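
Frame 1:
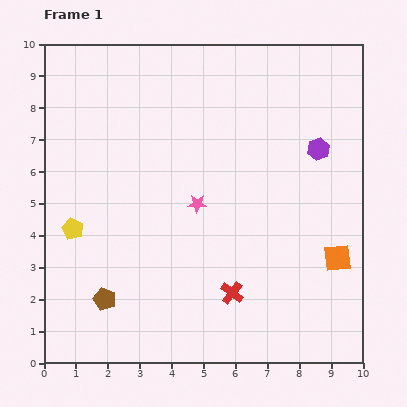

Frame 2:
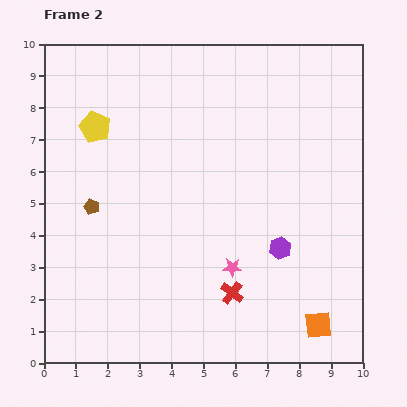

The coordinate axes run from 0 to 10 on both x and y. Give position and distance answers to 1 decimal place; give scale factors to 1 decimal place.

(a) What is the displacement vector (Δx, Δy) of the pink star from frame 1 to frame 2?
(1.1, -2.0)

The pink star was at (4.8, 5.0) in frame 1 and (5.9, 3.0) in frame 2.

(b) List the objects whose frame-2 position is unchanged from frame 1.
the red cross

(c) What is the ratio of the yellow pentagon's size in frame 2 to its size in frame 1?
1.4×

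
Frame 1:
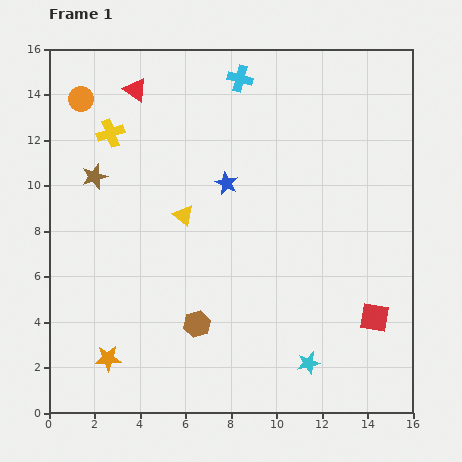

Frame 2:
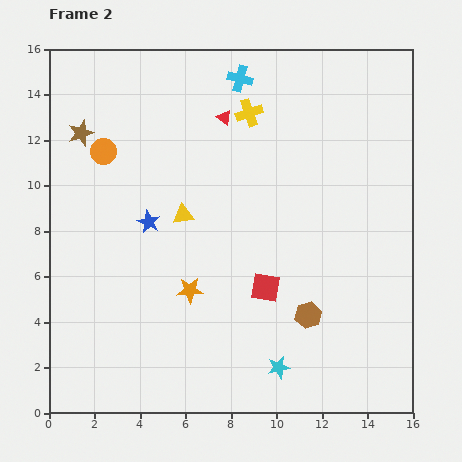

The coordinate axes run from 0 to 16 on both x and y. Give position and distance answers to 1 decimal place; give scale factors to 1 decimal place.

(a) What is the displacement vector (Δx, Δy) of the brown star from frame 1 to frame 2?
(-0.6, 1.9)

The brown star was at (2.0, 10.4) in frame 1 and (1.4, 12.3) in frame 2.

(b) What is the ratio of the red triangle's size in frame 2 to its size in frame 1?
0.6×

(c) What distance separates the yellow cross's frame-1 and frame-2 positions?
6.2

The yellow cross moved from (2.7, 12.3) to (8.8, 13.2), a distance of √(6.1² + 0.9²) ≈ 6.2.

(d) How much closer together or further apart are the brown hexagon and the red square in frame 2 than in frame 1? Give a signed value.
-5.6

Distance in frame 1: 7.8. Distance in frame 2: 2.2.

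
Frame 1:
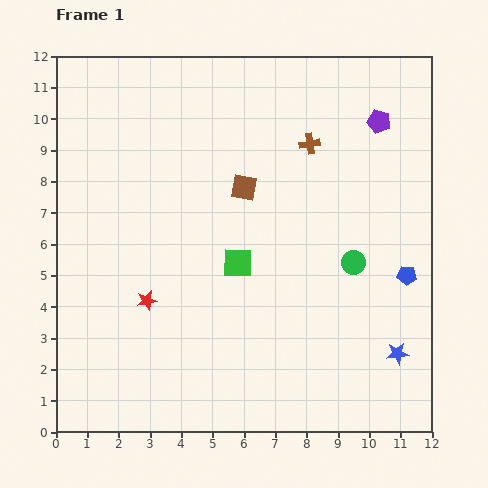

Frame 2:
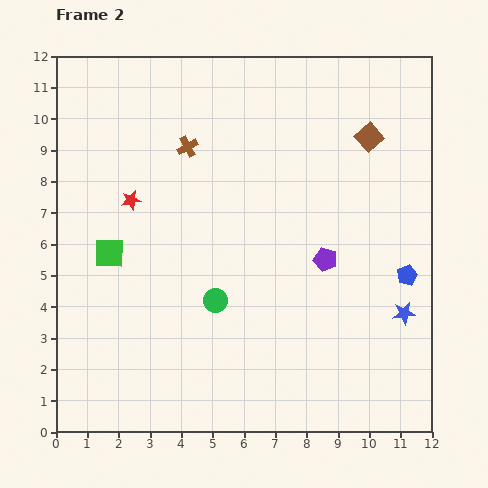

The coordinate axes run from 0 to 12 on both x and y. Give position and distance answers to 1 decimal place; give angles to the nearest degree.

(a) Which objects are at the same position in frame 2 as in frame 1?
the blue pentagon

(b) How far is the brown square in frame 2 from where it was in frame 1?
4.3

The brown square moved from (6.0, 7.8) to (10.0, 9.4), a distance of √(4.0² + 1.6²) ≈ 4.3.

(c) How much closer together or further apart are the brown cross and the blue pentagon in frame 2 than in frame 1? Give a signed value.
+2.9

Distance in frame 1: 5.2. Distance in frame 2: 8.1.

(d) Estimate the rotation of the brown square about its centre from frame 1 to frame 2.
37° clockwise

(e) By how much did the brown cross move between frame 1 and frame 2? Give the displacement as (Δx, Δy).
(-3.9, -0.1)

The brown cross was at (8.1, 9.2) in frame 1 and (4.2, 9.1) in frame 2.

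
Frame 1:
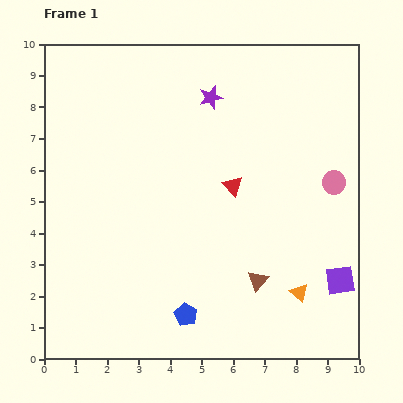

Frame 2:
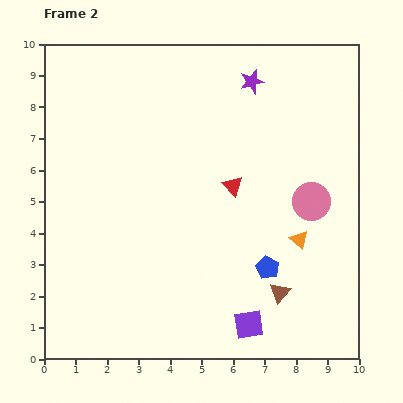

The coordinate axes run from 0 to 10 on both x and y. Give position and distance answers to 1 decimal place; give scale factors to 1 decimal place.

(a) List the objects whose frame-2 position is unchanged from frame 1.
the red triangle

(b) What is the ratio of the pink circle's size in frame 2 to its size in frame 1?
1.6×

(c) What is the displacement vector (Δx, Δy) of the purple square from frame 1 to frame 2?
(-2.9, -1.4)

The purple square was at (9.4, 2.5) in frame 1 and (6.5, 1.1) in frame 2.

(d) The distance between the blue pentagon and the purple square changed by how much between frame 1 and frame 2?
-3.1

Distance in frame 1: 5.0. Distance in frame 2: 1.9.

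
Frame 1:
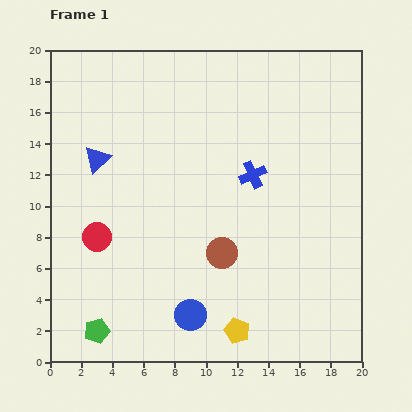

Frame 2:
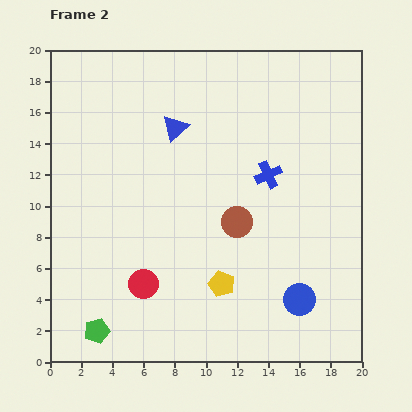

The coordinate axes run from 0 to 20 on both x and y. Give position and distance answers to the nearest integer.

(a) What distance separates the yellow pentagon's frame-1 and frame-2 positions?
3

The yellow pentagon moved from (12, 2) to (11, 5), a distance of √(1² + 3²) ≈ 3.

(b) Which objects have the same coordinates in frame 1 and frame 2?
the green pentagon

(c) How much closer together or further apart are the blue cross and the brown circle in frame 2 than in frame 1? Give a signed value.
-1

Distance in frame 1: 5. Distance in frame 2: 4.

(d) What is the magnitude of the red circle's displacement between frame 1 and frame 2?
4

The red circle moved from (3, 8) to (6, 5), a distance of √(3² + 3²) ≈ 4.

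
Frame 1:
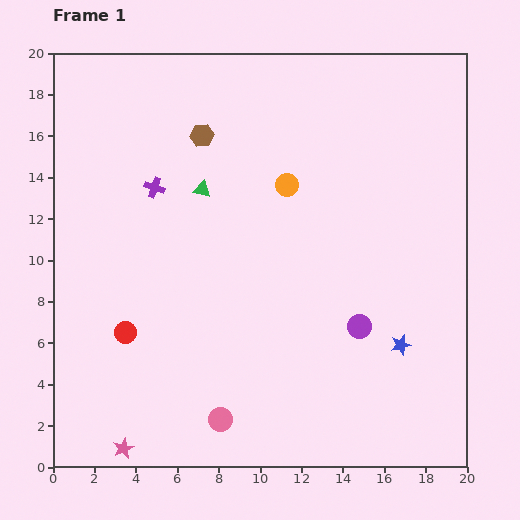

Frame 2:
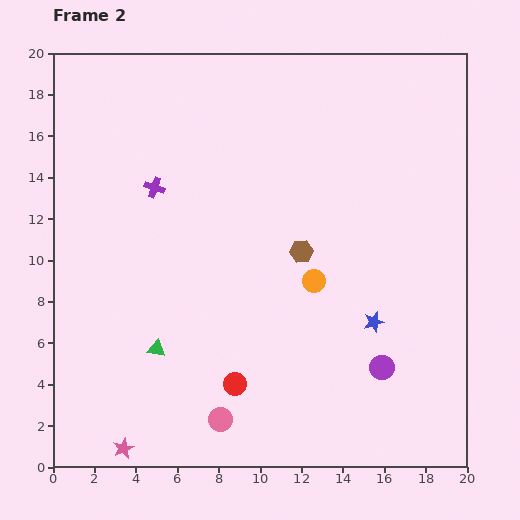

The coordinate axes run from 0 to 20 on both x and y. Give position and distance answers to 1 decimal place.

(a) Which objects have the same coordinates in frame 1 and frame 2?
the purple cross, the pink star, the pink circle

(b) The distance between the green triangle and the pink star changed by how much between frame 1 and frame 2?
-8.0

Distance in frame 1: 13.1. Distance in frame 2: 5.1.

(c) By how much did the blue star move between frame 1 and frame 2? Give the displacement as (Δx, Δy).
(-1.3, 1.1)

The blue star was at (16.8, 5.9) in frame 1 and (15.5, 7.0) in frame 2.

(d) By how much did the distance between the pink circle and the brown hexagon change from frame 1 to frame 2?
-4.7

Distance in frame 1: 13.7. Distance in frame 2: 9.0.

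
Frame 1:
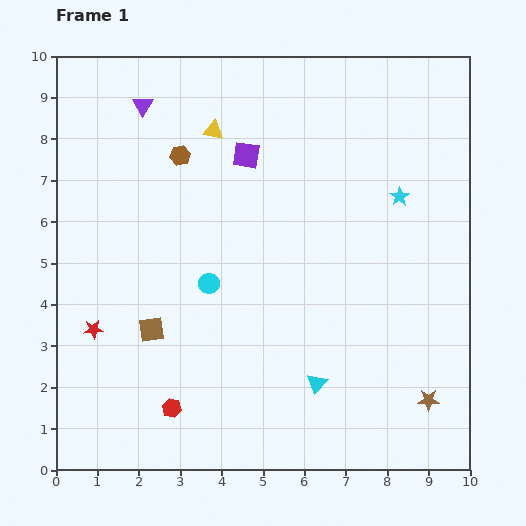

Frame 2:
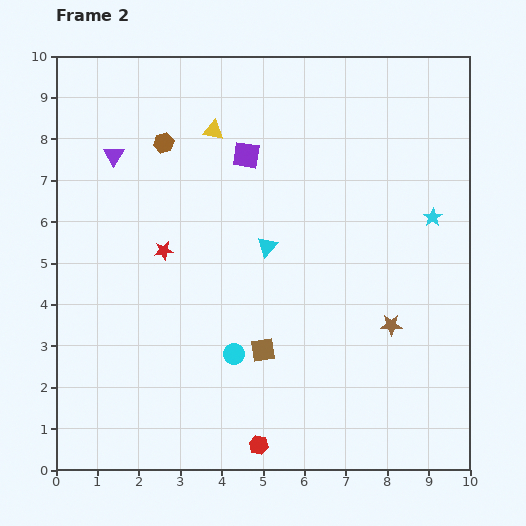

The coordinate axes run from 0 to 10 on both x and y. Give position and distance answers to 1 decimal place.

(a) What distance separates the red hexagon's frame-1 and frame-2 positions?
2.3

The red hexagon moved from (2.8, 1.5) to (4.9, 0.6), a distance of √(2.1² + 0.9²) ≈ 2.3.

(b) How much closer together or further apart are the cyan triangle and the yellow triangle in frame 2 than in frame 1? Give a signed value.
-3.5

Distance in frame 1: 6.6. Distance in frame 2: 3.1.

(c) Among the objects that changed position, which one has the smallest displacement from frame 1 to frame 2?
the brown hexagon

(moved 0.5)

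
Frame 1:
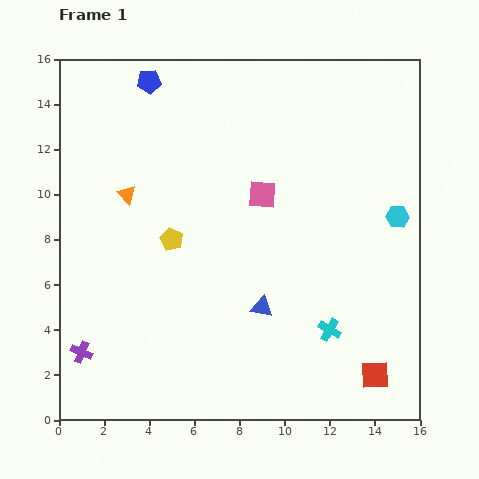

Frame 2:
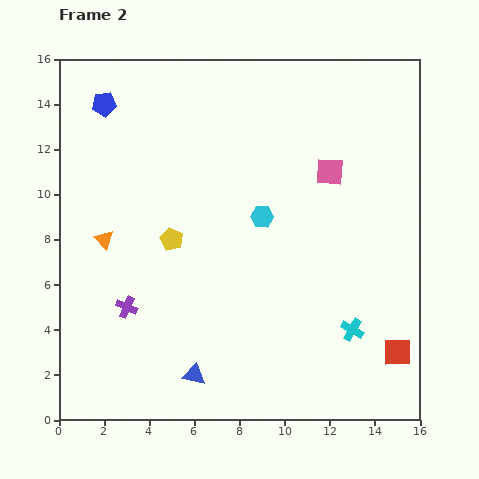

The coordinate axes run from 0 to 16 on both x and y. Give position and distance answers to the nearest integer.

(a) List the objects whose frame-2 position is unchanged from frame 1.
the yellow pentagon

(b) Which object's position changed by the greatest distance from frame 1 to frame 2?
the cyan hexagon

(moved 6; next 4)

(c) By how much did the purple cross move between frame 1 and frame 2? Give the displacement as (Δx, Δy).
(2, 2)

The purple cross was at (1, 3) in frame 1 and (3, 5) in frame 2.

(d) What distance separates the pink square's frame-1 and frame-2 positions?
3

The pink square moved from (9, 10) to (12, 11), a distance of √(3² + 1²) ≈ 3.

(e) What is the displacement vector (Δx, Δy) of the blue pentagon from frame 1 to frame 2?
(-2, -1)

The blue pentagon was at (4, 15) in frame 1 and (2, 14) in frame 2.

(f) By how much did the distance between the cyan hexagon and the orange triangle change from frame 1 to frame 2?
-5

Distance in frame 1: 12. Distance in frame 2: 7.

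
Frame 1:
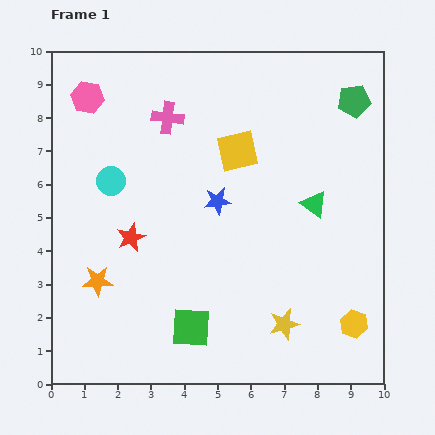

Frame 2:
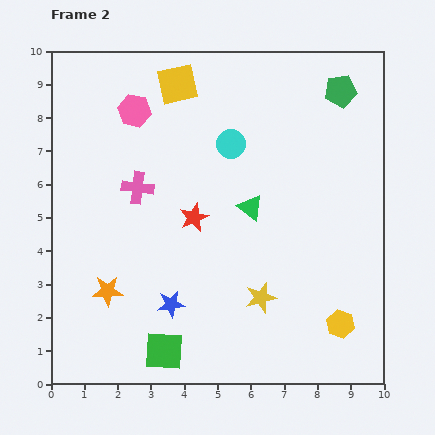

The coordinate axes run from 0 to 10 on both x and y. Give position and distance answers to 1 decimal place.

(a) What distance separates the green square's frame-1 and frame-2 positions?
1.1

The green square moved from (4.2, 1.7) to (3.4, 1.0), a distance of √(0.8² + 0.7²) ≈ 1.1.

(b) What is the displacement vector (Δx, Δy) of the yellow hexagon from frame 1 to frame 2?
(-0.4, 0.0)

The yellow hexagon was at (9.1, 1.8) in frame 1 and (8.7, 1.8) in frame 2.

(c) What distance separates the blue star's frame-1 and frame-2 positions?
3.4

The blue star moved from (5.0, 5.5) to (3.6, 2.4), a distance of √(1.4² + 3.1²) ≈ 3.4.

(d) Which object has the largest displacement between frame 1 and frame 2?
the cyan circle

(moved 3.8; next 3.4)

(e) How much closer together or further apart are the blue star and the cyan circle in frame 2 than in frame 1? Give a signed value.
+1.8

Distance in frame 1: 3.3. Distance in frame 2: 5.1.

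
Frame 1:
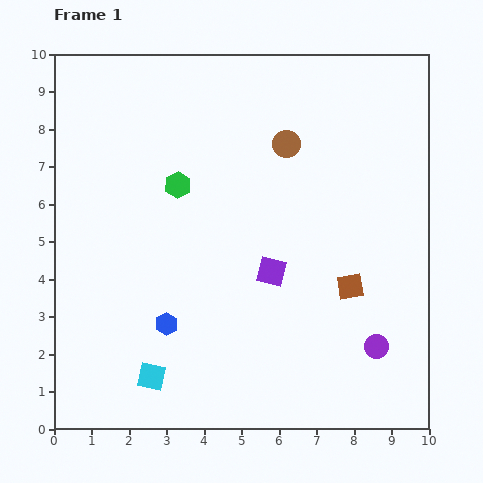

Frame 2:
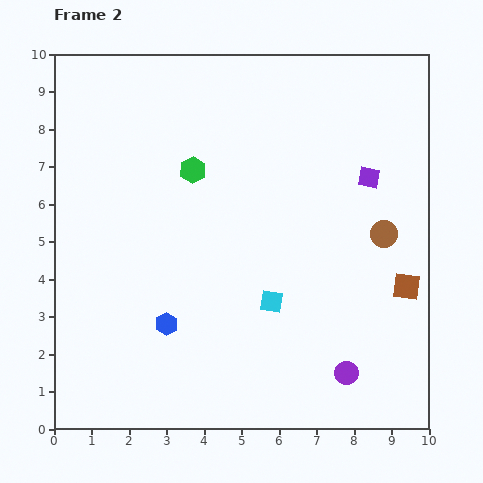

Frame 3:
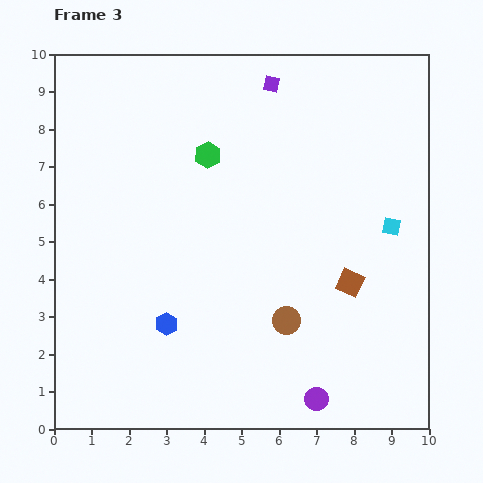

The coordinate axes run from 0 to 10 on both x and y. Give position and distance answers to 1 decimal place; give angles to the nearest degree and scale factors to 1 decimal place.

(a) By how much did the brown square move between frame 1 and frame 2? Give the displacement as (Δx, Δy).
(1.5, 0.0)

The brown square was at (7.9, 3.8) in frame 1 and (9.4, 3.8) in frame 2.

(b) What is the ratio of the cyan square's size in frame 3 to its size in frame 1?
0.7×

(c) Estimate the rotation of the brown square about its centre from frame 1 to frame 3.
35° clockwise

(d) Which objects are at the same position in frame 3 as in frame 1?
the blue hexagon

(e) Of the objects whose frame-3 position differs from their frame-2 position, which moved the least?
the green hexagon

(moved 0.6)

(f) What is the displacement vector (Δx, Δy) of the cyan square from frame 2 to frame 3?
(3.2, 2.0)

The cyan square was at (5.8, 3.4) in frame 2 and (9.0, 5.4) in frame 3.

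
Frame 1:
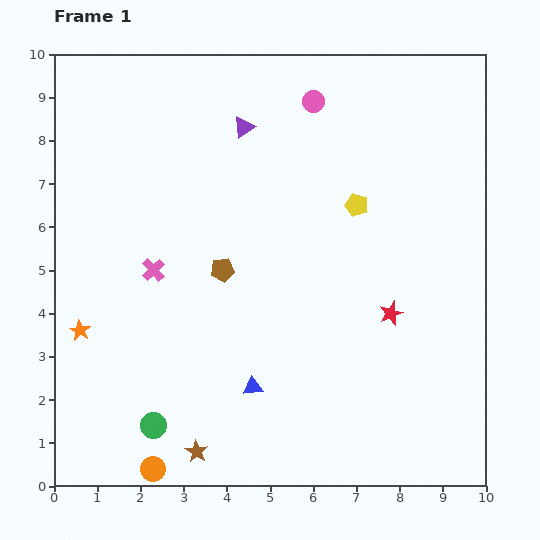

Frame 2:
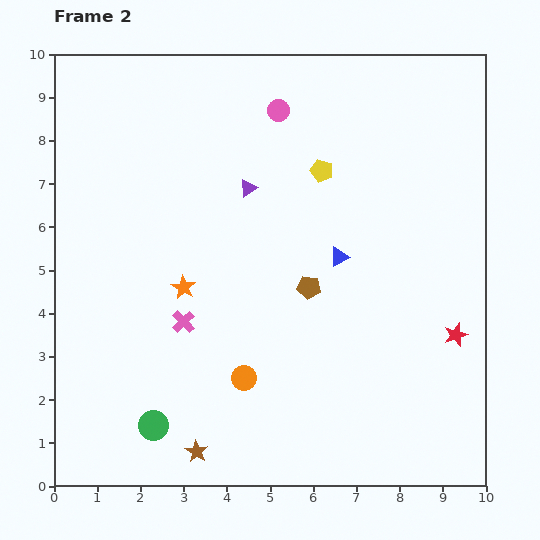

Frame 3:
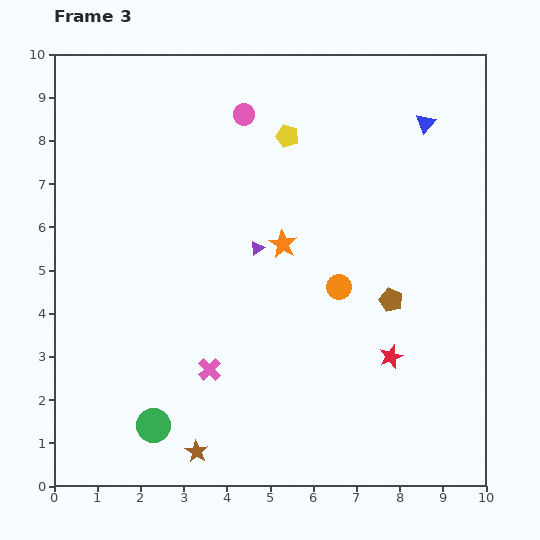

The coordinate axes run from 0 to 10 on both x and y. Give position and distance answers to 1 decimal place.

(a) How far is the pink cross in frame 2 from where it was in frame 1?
1.4

The pink cross moved from (2.3, 5.0) to (3.0, 3.8), a distance of √(0.7² + 1.2²) ≈ 1.4.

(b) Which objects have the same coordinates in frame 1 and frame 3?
the brown star, the green circle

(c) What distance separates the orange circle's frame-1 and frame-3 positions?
6.0

The orange circle moved from (2.3, 0.4) to (6.6, 4.6), a distance of √(4.3² + 4.2²) ≈ 6.0.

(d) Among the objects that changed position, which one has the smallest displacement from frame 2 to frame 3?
the pink circle

(moved 0.8)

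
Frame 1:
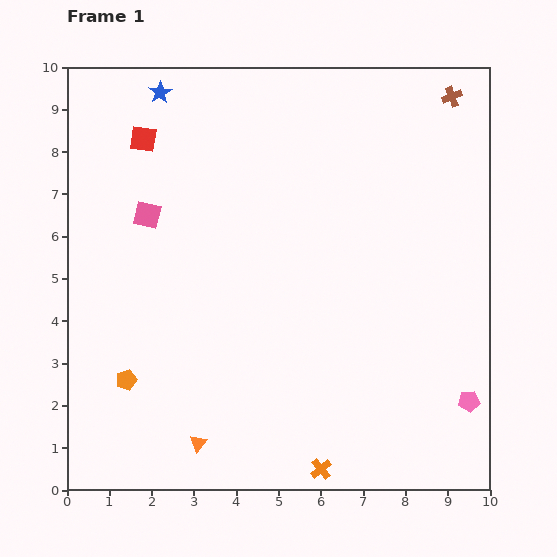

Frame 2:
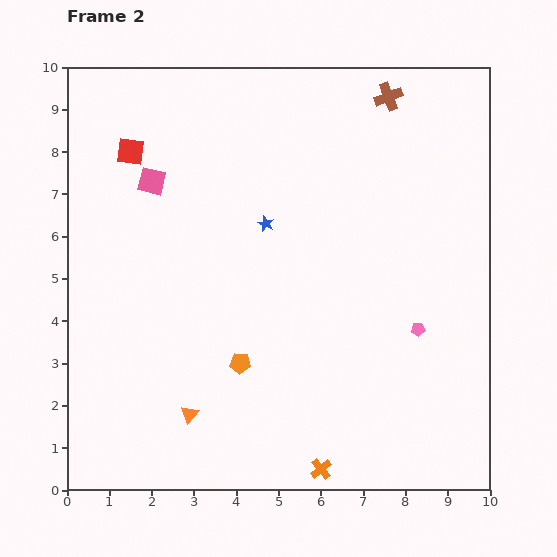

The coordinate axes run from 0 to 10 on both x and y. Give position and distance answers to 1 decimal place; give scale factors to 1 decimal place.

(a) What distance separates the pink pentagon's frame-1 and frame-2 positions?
2.1

The pink pentagon moved from (9.5, 2.1) to (8.3, 3.8), a distance of √(1.2² + 1.7²) ≈ 2.1.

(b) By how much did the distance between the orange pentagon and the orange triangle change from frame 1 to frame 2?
-0.6

Distance in frame 1: 2.3. Distance in frame 2: 1.7.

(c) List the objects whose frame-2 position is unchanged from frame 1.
the orange cross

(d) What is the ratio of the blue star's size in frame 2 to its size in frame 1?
0.7×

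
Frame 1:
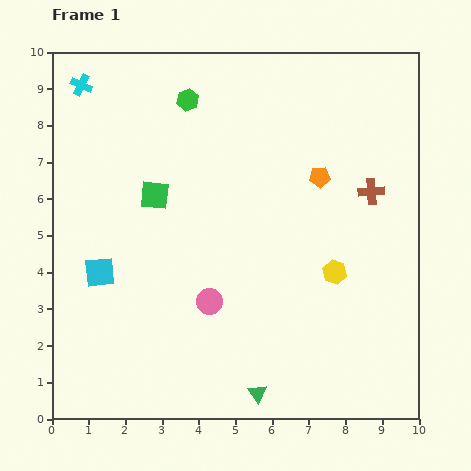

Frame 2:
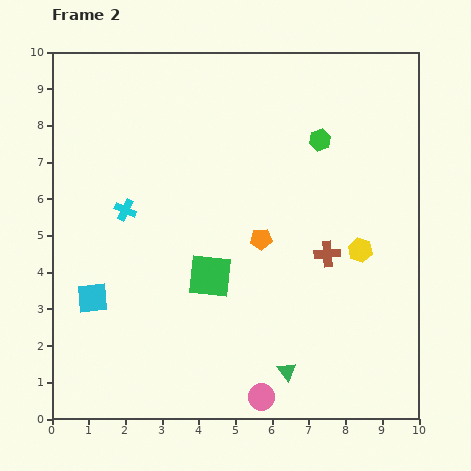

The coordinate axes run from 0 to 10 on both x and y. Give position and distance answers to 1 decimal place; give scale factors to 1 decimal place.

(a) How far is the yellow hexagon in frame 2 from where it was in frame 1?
0.9

The yellow hexagon moved from (7.7, 4.0) to (8.4, 4.6), a distance of √(0.7² + 0.6²) ≈ 0.9.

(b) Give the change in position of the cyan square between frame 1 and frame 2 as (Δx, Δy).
(-0.2, -0.7)

The cyan square was at (1.3, 4.0) in frame 1 and (1.1, 3.3) in frame 2.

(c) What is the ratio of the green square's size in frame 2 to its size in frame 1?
1.5×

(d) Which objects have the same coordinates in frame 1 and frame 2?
none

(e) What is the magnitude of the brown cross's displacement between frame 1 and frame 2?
2.1

The brown cross moved from (8.7, 6.2) to (7.5, 4.5), a distance of √(1.2² + 1.7²) ≈ 2.1.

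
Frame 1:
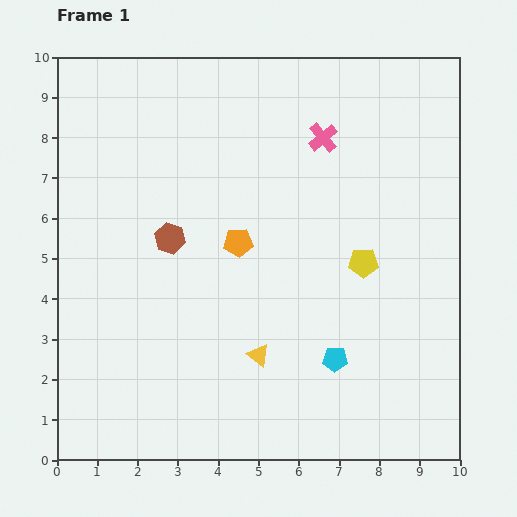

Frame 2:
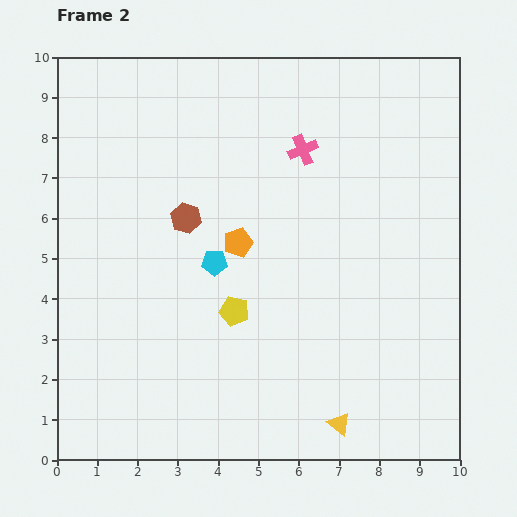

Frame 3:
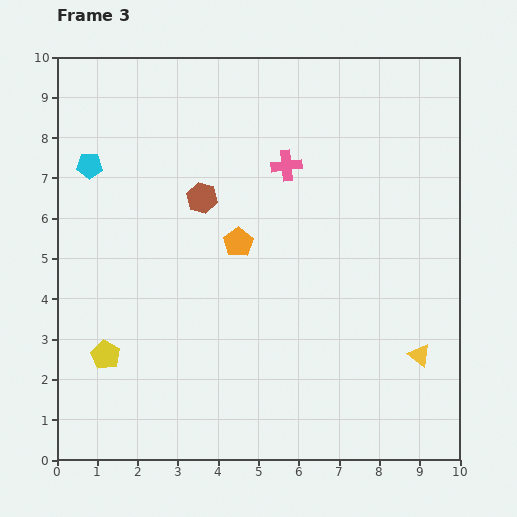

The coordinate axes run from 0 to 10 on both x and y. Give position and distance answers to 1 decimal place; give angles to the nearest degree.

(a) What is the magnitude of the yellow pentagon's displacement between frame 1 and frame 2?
3.4

The yellow pentagon moved from (7.6, 4.9) to (4.4, 3.7), a distance of √(3.2² + 1.2²) ≈ 3.4.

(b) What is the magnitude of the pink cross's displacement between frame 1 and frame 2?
0.6

The pink cross moved from (6.6, 8.0) to (6.1, 7.7), a distance of √(0.5² + 0.3²) ≈ 0.6.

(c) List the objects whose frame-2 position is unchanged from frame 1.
the orange pentagon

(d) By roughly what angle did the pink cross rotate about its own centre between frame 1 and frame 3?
34° clockwise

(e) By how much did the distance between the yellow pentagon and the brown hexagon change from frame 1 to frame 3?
-0.2

Distance in frame 1: 4.8. Distance in frame 3: 4.6.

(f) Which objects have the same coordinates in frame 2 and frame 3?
the orange pentagon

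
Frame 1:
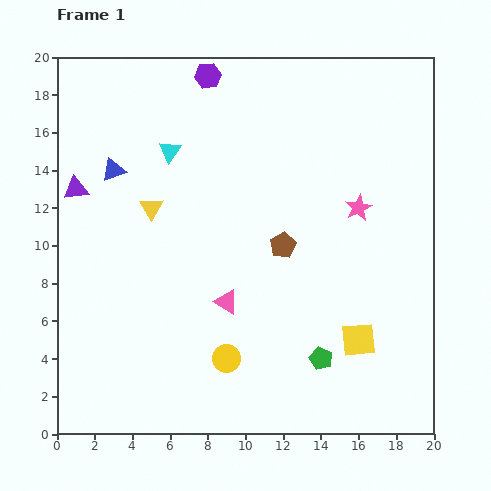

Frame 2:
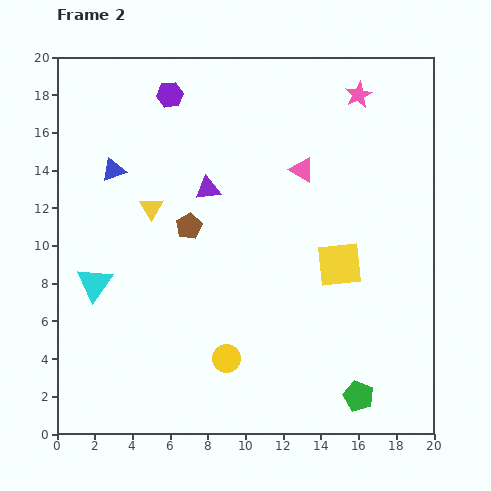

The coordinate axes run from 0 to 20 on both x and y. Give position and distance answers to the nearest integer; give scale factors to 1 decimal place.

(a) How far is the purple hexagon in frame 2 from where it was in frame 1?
2

The purple hexagon moved from (8, 19) to (6, 18), a distance of √(2² + 1²) ≈ 2.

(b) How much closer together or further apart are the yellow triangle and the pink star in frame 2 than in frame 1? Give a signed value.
+2

Distance in frame 1: 11. Distance in frame 2: 13.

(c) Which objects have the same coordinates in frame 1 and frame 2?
the yellow triangle, the yellow circle, the blue triangle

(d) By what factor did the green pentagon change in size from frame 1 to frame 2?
1.3×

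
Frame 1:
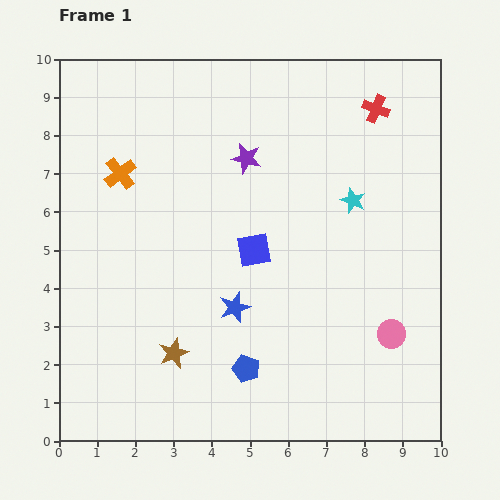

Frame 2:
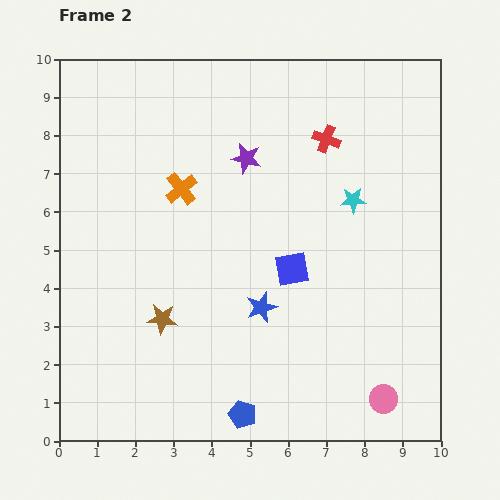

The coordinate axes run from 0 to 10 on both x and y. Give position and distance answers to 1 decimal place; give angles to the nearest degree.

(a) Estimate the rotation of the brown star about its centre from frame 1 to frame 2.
29° clockwise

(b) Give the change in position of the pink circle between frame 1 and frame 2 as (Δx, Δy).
(-0.2, -1.7)

The pink circle was at (8.7, 2.8) in frame 1 and (8.5, 1.1) in frame 2.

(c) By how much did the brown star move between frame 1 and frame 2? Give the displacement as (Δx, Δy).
(-0.3, 0.9)

The brown star was at (3.0, 2.3) in frame 1 and (2.7, 3.2) in frame 2.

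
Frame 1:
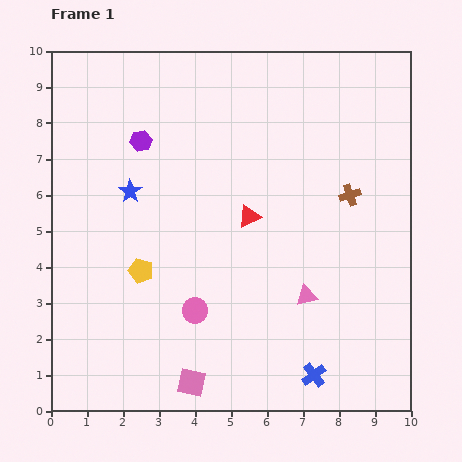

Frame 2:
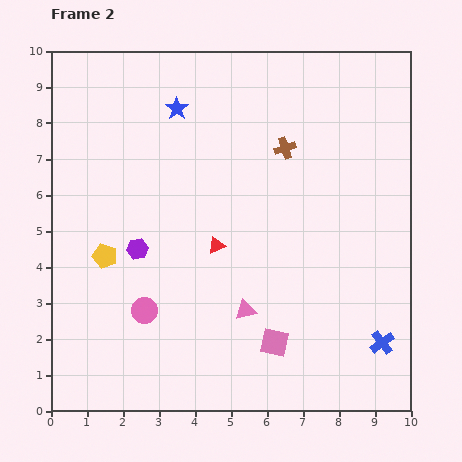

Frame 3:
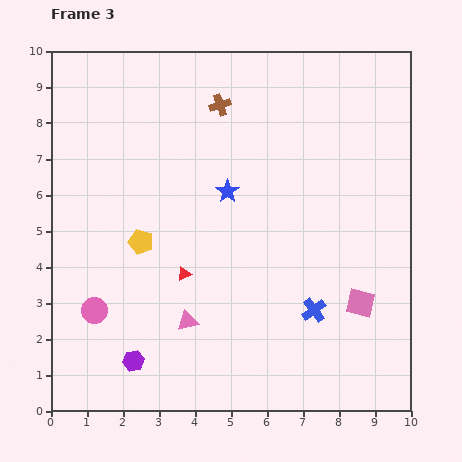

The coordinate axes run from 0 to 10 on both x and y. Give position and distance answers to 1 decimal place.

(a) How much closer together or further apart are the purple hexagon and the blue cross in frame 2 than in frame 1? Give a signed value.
-0.8

Distance in frame 1: 8.1. Distance in frame 2: 7.3.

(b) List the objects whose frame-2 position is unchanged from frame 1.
none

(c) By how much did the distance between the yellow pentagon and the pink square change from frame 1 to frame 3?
+2.9

Distance in frame 1: 3.4. Distance in frame 3: 6.3.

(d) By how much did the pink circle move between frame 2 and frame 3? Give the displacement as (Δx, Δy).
(-1.4, 0.0)

The pink circle was at (2.6, 2.8) in frame 2 and (1.2, 2.8) in frame 3.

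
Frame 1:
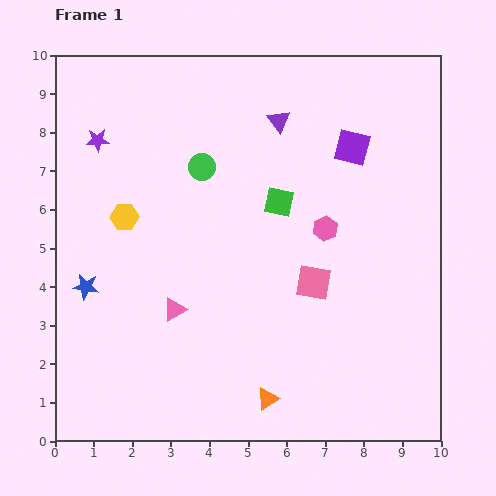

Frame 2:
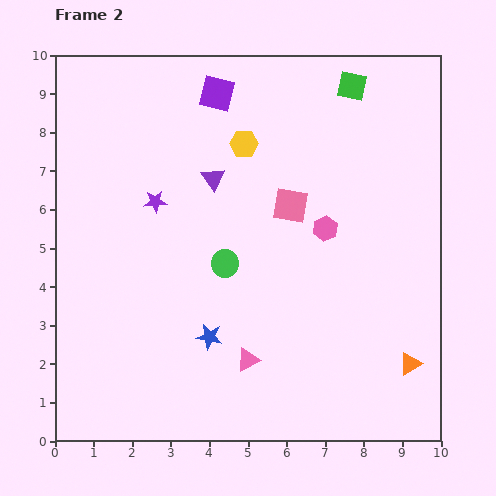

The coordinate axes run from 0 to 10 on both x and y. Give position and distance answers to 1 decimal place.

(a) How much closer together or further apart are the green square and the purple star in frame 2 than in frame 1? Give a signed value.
+0.9

Distance in frame 1: 5.0. Distance in frame 2: 5.9.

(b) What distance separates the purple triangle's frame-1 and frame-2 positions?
2.3

The purple triangle moved from (5.8, 8.3) to (4.1, 6.8), a distance of √(1.7² + 1.5²) ≈ 2.3.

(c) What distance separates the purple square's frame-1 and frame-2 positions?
3.8

The purple square moved from (7.7, 7.6) to (4.2, 9.0), a distance of √(3.5² + 1.4²) ≈ 3.8.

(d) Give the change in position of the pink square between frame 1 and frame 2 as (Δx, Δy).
(-0.6, 2.0)

The pink square was at (6.7, 4.1) in frame 1 and (6.1, 6.1) in frame 2.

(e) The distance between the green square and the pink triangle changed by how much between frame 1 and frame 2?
+3.7

Distance in frame 1: 3.9. Distance in frame 2: 7.6.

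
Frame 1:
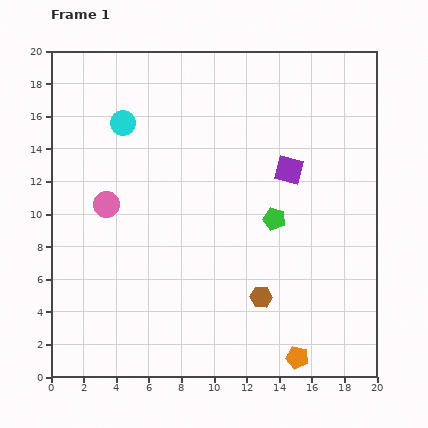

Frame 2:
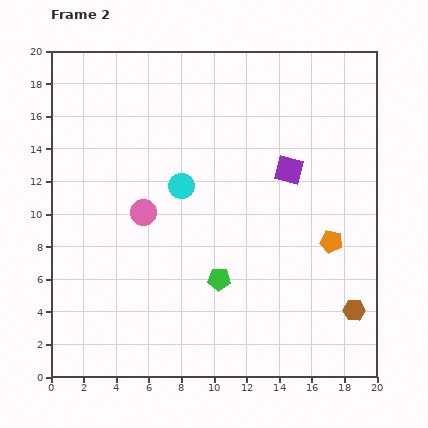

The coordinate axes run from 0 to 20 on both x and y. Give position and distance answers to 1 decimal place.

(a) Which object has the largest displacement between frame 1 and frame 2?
the orange pentagon

(moved 7.4; next 5.8)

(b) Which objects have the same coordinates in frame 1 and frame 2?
the purple square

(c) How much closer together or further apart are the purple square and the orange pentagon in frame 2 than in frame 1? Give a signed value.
-6.4

Distance in frame 1: 11.5. Distance in frame 2: 5.1.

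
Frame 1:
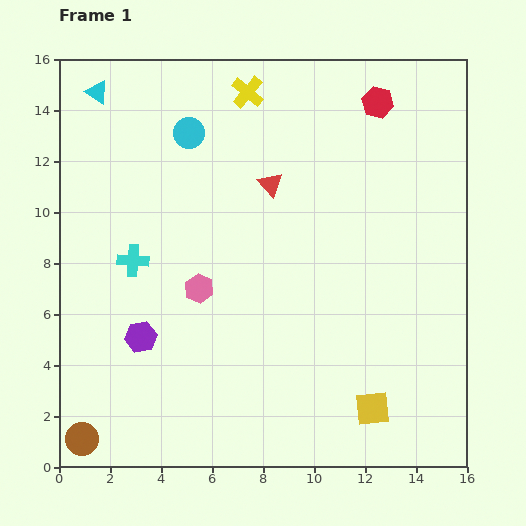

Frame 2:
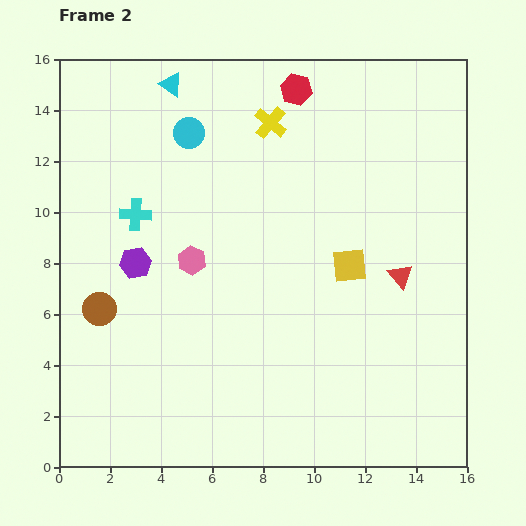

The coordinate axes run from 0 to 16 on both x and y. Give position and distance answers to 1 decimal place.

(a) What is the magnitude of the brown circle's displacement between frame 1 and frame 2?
5.1

The brown circle moved from (0.9, 1.1) to (1.6, 6.2), a distance of √(0.7² + 5.1²) ≈ 5.1.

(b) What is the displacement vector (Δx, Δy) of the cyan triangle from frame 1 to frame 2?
(2.9, 0.3)

The cyan triangle was at (1.5, 14.7) in frame 1 and (4.4, 15.0) in frame 2.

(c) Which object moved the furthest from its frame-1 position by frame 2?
the red triangle

(moved 6.2; next 5.7)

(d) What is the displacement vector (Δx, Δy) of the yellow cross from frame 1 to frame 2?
(0.9, -1.2)

The yellow cross was at (7.4, 14.7) in frame 1 and (8.3, 13.5) in frame 2.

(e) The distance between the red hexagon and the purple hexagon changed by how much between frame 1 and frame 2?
-3.8

Distance in frame 1: 13.1. Distance in frame 2: 9.3.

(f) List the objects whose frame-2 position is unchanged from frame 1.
the cyan circle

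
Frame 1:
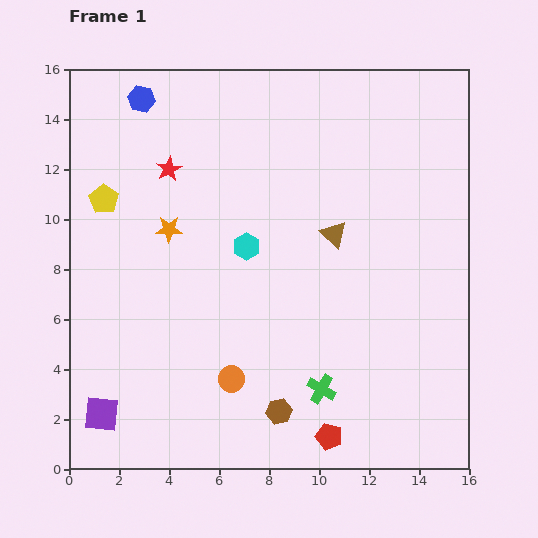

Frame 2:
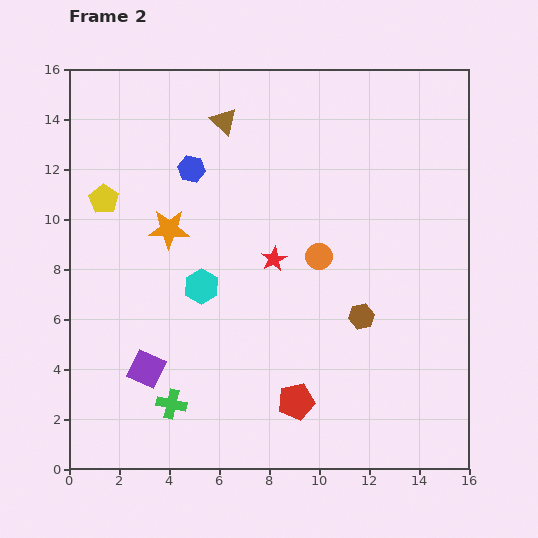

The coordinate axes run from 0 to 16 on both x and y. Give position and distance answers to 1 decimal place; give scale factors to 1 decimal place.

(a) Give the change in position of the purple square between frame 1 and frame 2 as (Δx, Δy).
(1.8, 1.8)

The purple square was at (1.3, 2.2) in frame 1 and (3.1, 4.0) in frame 2.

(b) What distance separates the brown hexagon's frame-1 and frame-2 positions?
5.0

The brown hexagon moved from (8.4, 2.3) to (11.7, 6.1), a distance of √(3.3² + 3.8²) ≈ 5.0.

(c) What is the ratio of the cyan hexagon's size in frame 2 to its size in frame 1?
1.3×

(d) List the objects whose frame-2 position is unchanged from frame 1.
the yellow pentagon, the orange star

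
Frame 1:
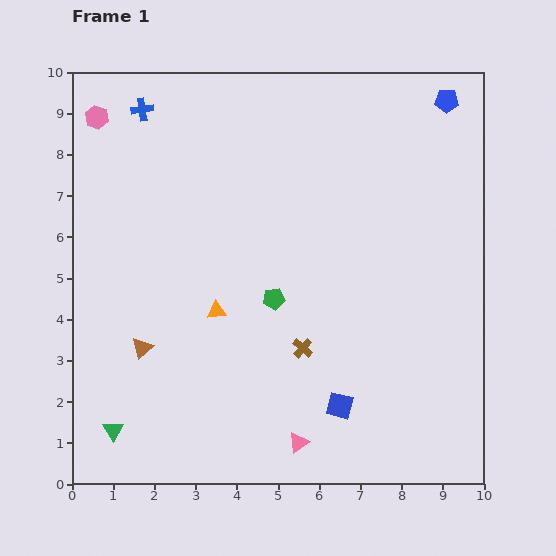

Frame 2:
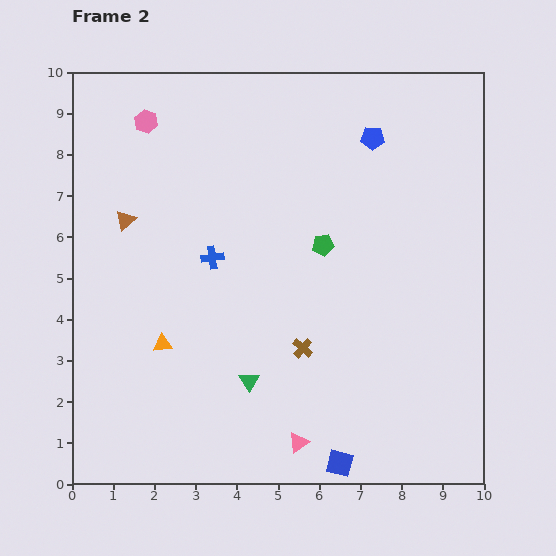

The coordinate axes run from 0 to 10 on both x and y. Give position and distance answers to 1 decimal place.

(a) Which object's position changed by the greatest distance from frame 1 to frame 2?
the blue cross

(moved 4.0; next 3.5)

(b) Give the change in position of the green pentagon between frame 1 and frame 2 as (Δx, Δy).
(1.2, 1.3)

The green pentagon was at (4.9, 4.5) in frame 1 and (6.1, 5.8) in frame 2.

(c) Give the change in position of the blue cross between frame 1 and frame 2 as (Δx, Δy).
(1.7, -3.6)

The blue cross was at (1.7, 9.1) in frame 1 and (3.4, 5.5) in frame 2.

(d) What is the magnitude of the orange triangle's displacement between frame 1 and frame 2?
1.5

The orange triangle moved from (3.5, 4.2) to (2.2, 3.4), a distance of √(1.3² + 0.8²) ≈ 1.5.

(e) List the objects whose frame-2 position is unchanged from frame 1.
the pink triangle, the brown cross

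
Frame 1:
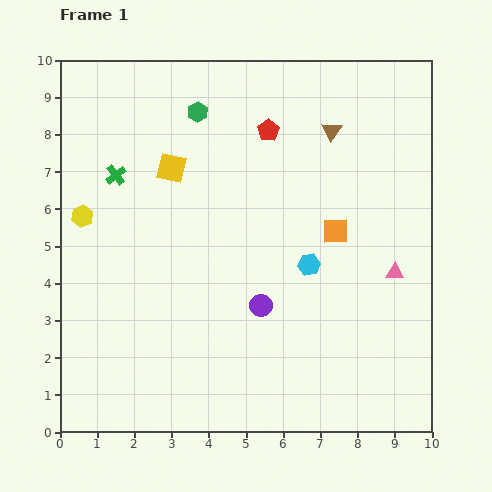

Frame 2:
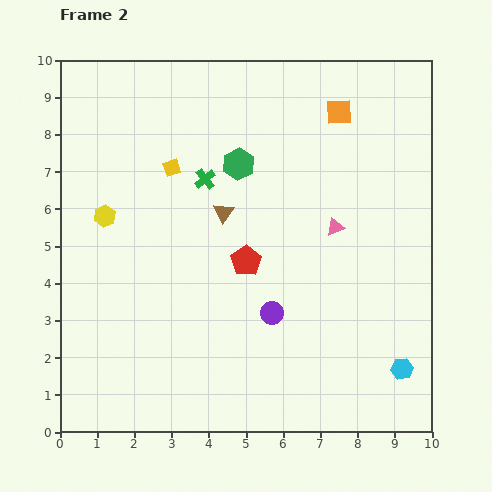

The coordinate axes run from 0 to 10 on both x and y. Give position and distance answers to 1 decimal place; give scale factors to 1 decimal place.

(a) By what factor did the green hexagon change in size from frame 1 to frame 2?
1.5×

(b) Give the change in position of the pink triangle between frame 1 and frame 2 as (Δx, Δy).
(-1.6, 1.2)

The pink triangle was at (9.0, 4.3) in frame 1 and (7.4, 5.5) in frame 2.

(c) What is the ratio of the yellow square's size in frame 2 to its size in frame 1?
0.6×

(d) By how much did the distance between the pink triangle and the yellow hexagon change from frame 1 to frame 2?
-2.3

Distance in frame 1: 8.5. Distance in frame 2: 6.2.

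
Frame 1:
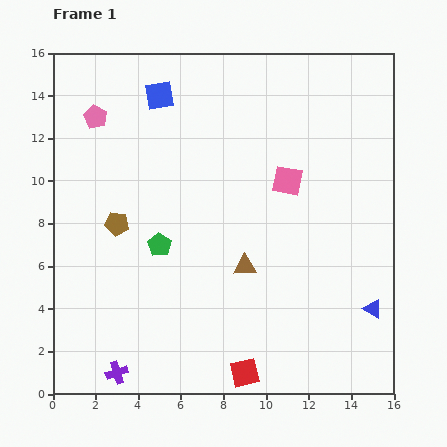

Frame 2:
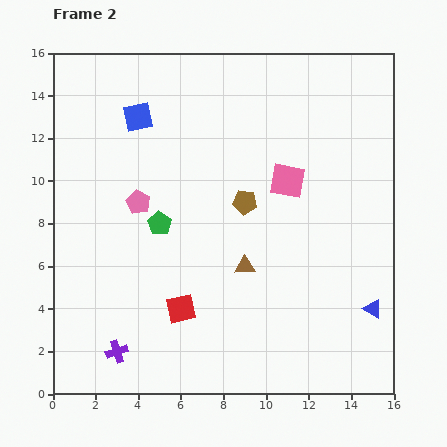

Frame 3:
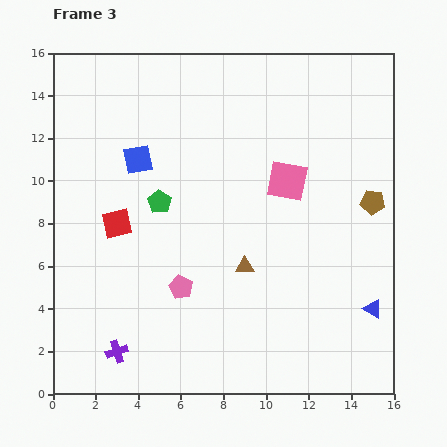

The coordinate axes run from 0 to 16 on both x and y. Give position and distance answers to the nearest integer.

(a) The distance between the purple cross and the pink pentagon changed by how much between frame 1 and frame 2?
-5

Distance in frame 1: 12. Distance in frame 2: 7.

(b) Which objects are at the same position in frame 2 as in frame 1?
the pink square, the brown triangle, the blue triangle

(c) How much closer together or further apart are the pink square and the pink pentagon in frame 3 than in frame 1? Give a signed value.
-2

Distance in frame 1: 9. Distance in frame 3: 7.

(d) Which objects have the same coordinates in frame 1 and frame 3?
the pink square, the brown triangle, the blue triangle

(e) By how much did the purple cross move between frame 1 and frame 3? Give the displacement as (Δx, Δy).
(0, 1)

The purple cross was at (3, 1) in frame 1 and (3, 2) in frame 3.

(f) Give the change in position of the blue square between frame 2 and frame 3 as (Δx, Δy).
(0, -2)

The blue square was at (4, 13) in frame 2 and (4, 11) in frame 3.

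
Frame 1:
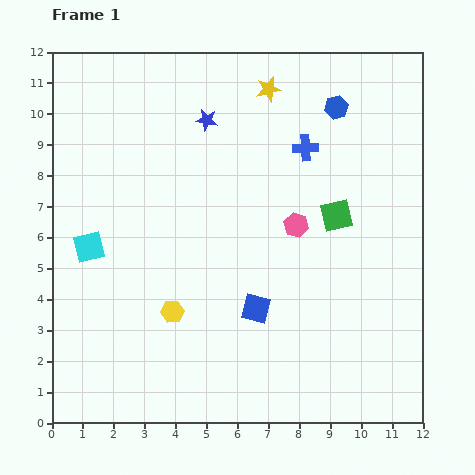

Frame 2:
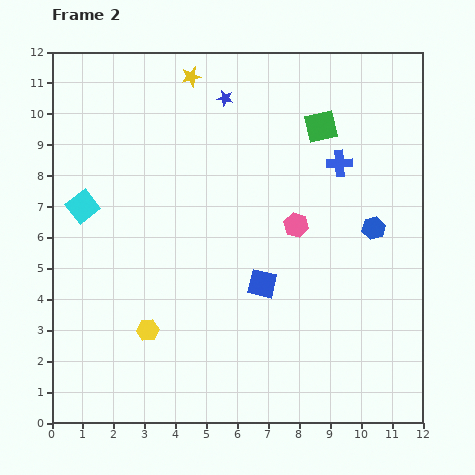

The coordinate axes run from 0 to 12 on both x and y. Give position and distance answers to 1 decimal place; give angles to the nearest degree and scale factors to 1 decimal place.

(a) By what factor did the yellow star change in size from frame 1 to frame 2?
0.8×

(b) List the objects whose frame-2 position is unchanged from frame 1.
the pink hexagon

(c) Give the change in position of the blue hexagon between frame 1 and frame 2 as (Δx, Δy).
(1.2, -3.9)

The blue hexagon was at (9.2, 10.2) in frame 1 and (10.4, 6.3) in frame 2.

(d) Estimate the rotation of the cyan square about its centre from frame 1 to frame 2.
24° counter-clockwise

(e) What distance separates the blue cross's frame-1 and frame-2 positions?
1.2

The blue cross moved from (8.2, 8.9) to (9.3, 8.4), a distance of √(1.1² + 0.5²) ≈ 1.2.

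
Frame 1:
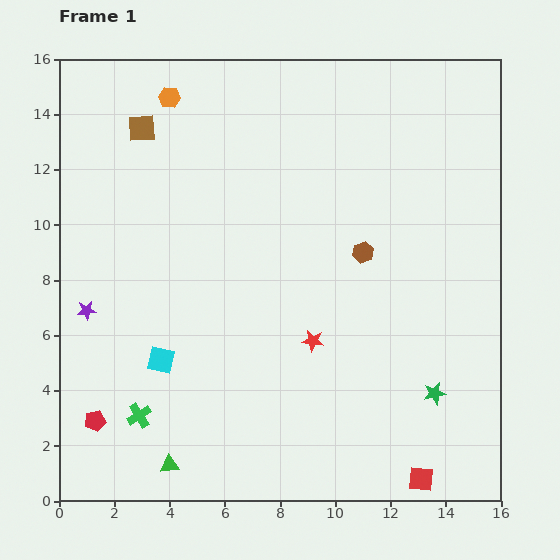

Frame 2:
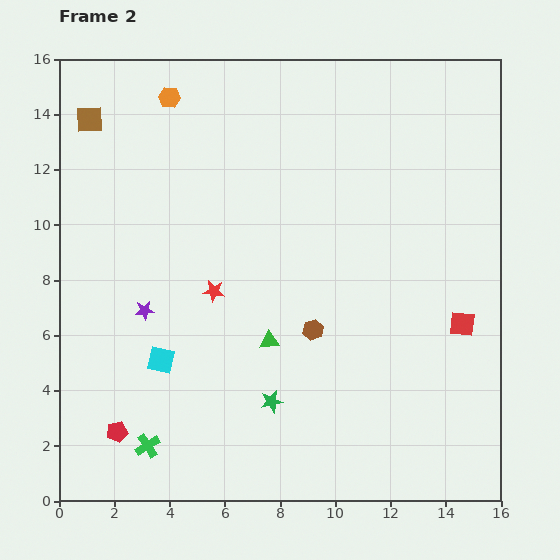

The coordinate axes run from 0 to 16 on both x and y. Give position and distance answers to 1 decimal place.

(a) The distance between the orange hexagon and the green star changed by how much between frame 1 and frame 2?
-2.8

Distance in frame 1: 14.4. Distance in frame 2: 11.6.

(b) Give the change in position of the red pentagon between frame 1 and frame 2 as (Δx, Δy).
(0.8, -0.4)

The red pentagon was at (1.3, 2.9) in frame 1 and (2.1, 2.5) in frame 2.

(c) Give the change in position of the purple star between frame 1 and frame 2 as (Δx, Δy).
(2.1, 0.0)

The purple star was at (1.0, 6.9) in frame 1 and (3.1, 6.9) in frame 2.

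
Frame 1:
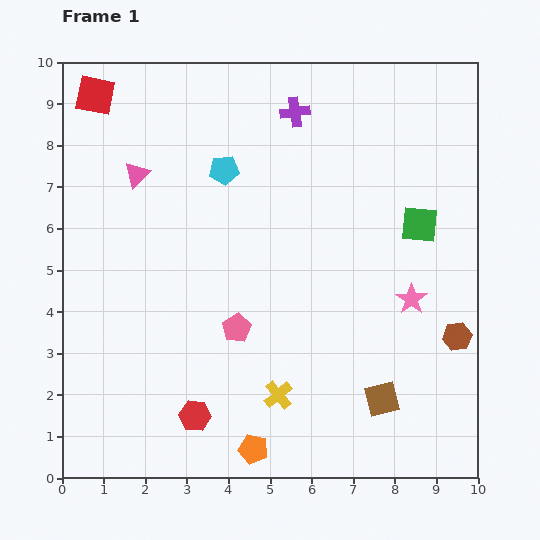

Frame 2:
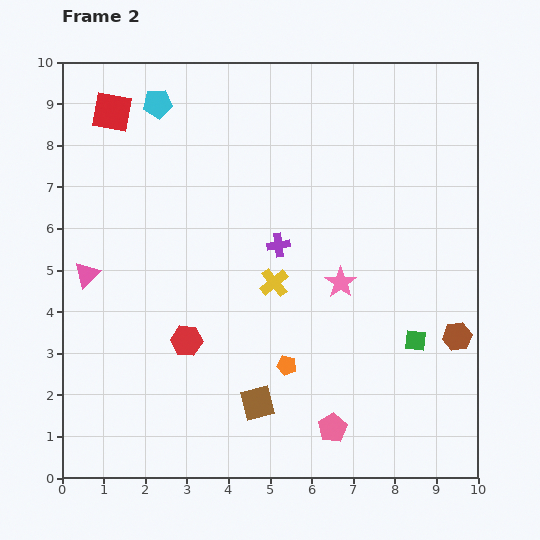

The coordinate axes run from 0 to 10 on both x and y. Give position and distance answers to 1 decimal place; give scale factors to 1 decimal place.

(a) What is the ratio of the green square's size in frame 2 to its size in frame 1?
0.6×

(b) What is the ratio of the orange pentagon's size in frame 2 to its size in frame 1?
0.7×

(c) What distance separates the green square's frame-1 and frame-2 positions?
2.8

The green square moved from (8.6, 6.1) to (8.5, 3.3), a distance of √(0.1² + 2.8²) ≈ 2.8.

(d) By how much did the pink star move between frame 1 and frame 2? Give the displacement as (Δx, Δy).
(-1.7, 0.4)

The pink star was at (8.4, 4.3) in frame 1 and (6.7, 4.7) in frame 2.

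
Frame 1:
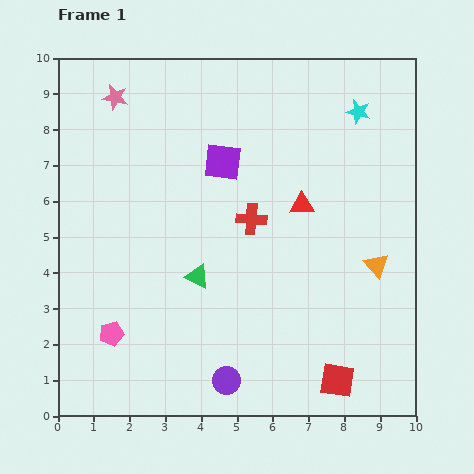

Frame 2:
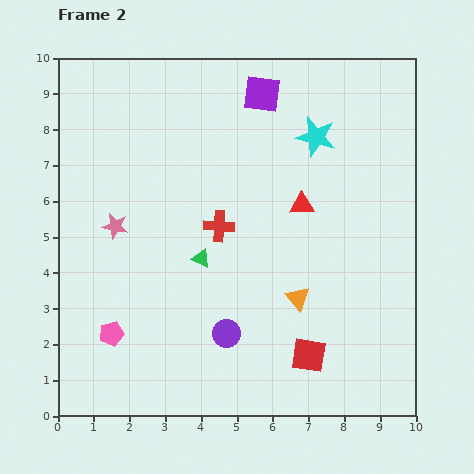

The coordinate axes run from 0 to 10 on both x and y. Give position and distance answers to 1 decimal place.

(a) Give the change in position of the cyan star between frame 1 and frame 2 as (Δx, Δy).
(-1.2, -0.7)

The cyan star was at (8.4, 8.5) in frame 1 and (7.2, 7.8) in frame 2.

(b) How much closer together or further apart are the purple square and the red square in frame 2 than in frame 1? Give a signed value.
+0.5

Distance in frame 1: 6.9. Distance in frame 2: 7.4.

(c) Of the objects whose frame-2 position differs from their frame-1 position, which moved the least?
the green triangle

(moved 0.5)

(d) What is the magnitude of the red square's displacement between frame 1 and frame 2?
1.1

The red square moved from (7.8, 1.0) to (7.0, 1.7), a distance of √(0.8² + 0.7²) ≈ 1.1.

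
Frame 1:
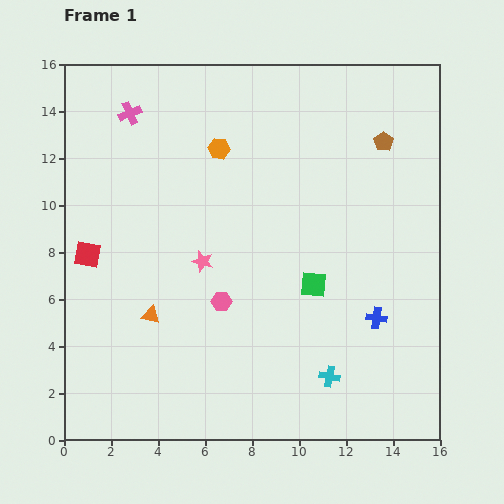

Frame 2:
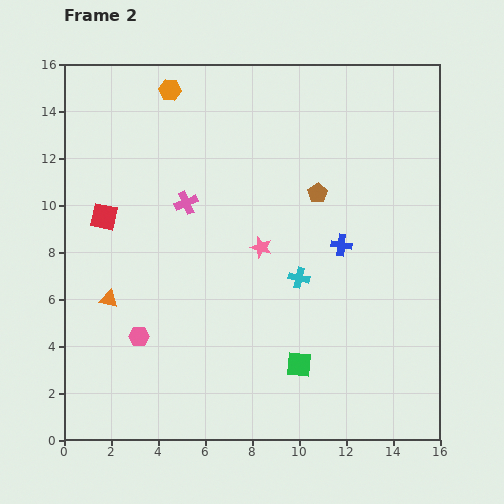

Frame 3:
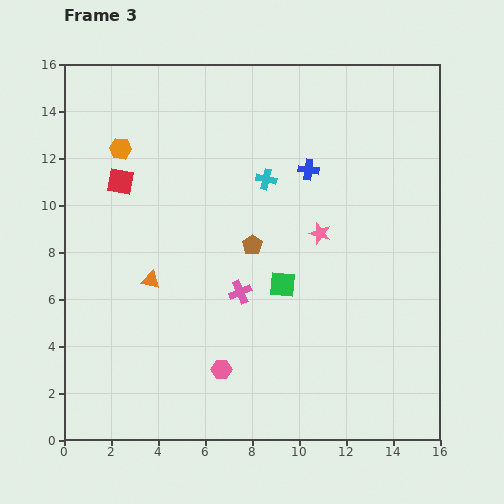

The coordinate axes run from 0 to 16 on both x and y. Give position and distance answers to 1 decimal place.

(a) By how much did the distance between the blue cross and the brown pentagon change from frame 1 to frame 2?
-5.1

Distance in frame 1: 7.5. Distance in frame 2: 2.4.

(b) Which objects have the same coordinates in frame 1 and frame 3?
none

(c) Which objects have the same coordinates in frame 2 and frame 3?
none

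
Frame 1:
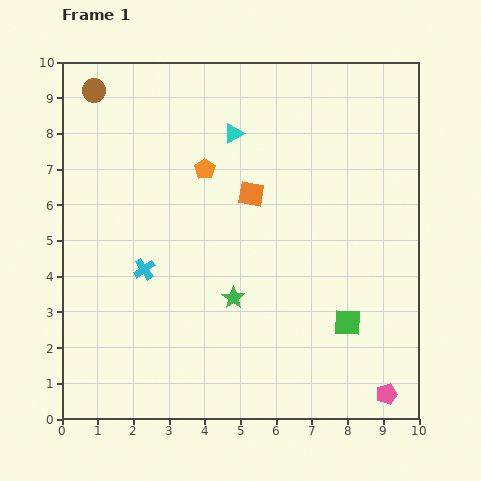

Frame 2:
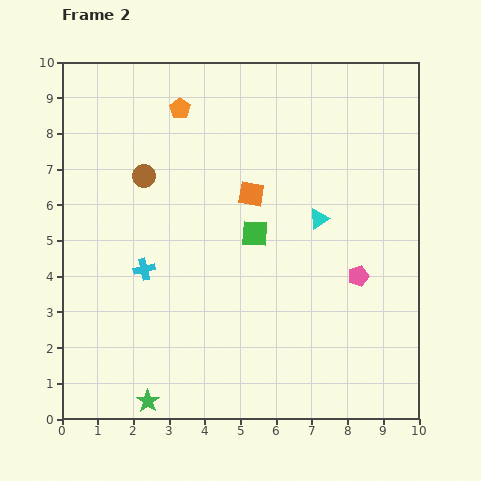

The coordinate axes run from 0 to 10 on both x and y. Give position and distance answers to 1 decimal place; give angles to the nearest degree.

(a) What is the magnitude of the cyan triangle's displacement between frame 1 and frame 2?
3.4

The cyan triangle moved from (4.8, 8.0) to (7.2, 5.6), a distance of √(2.4² + 2.4²) ≈ 3.4.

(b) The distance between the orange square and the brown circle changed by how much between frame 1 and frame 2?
-2.3

Distance in frame 1: 5.3. Distance in frame 2: 3.0.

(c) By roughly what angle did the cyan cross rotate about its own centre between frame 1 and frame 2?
21° clockwise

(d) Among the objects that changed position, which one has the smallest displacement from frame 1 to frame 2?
the orange pentagon

(moved 1.8)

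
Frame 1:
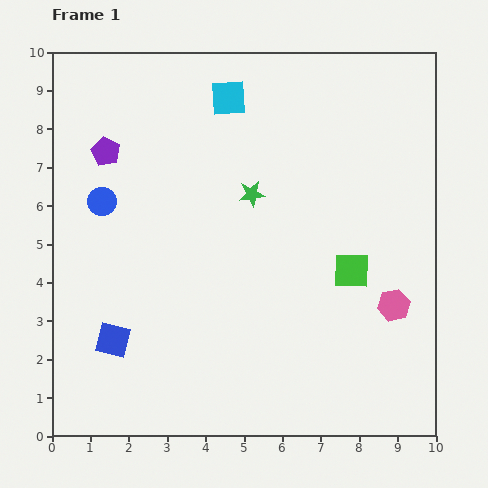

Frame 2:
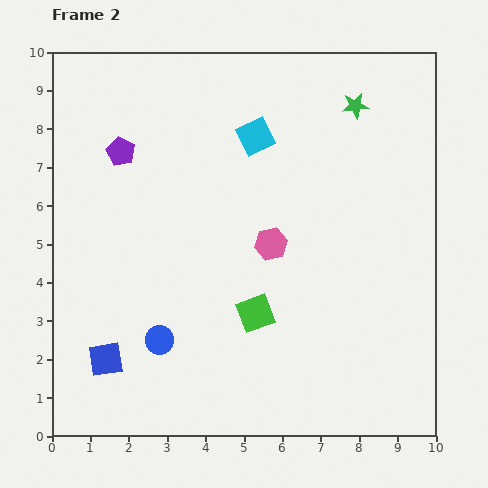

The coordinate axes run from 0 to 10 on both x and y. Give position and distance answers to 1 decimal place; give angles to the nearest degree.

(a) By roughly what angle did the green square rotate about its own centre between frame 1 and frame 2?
22° counter-clockwise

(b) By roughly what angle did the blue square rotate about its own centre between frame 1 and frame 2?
23° counter-clockwise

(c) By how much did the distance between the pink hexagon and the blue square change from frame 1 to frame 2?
-2.2

Distance in frame 1: 7.4. Distance in frame 2: 5.2.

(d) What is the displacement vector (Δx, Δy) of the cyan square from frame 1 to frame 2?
(0.7, -1.0)

The cyan square was at (4.6, 8.8) in frame 1 and (5.3, 7.8) in frame 2.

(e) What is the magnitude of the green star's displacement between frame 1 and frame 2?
3.5

The green star moved from (5.2, 6.3) to (7.9, 8.6), a distance of √(2.7² + 2.3²) ≈ 3.5.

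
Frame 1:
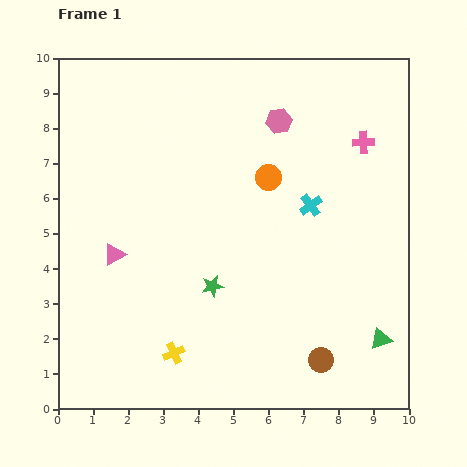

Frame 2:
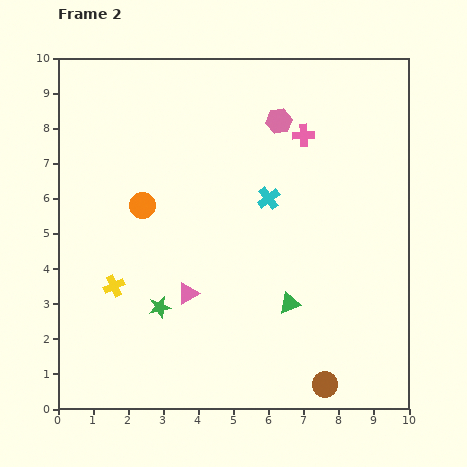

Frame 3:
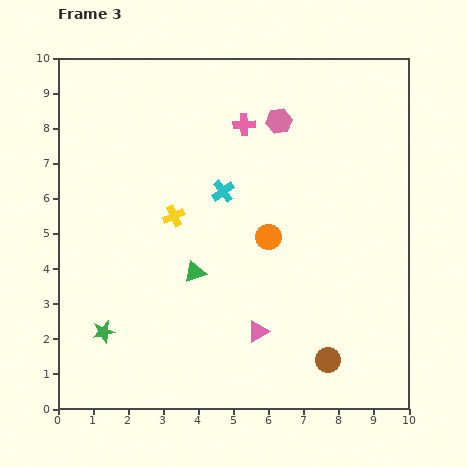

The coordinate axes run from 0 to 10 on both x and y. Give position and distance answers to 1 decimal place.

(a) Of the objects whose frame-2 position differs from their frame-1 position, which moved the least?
the brown circle

(moved 0.7)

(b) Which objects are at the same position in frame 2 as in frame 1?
the pink hexagon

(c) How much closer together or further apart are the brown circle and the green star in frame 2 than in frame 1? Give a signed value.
+1.5

Distance in frame 1: 3.7. Distance in frame 2: 5.2.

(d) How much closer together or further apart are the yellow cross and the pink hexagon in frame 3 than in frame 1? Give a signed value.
-3.2

Distance in frame 1: 7.2. Distance in frame 3: 4.0.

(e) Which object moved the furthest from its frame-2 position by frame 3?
the orange circle

(moved 3.7; next 2.8)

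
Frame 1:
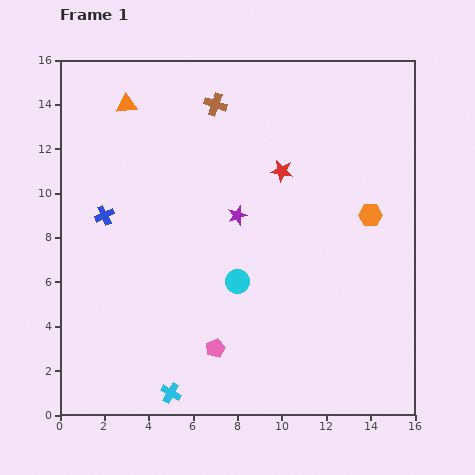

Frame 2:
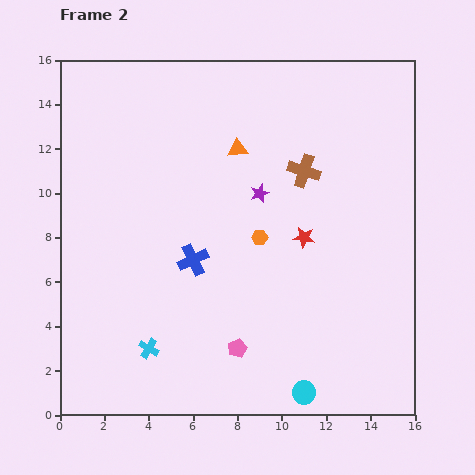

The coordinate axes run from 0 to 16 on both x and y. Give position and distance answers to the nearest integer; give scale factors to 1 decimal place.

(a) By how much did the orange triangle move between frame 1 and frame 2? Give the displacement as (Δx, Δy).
(5, -2)

The orange triangle was at (3, 14) in frame 1 and (8, 12) in frame 2.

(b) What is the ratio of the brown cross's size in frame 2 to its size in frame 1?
1.4×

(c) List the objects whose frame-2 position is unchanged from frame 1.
none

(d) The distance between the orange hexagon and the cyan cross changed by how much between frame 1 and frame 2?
-5

Distance in frame 1: 12. Distance in frame 2: 7.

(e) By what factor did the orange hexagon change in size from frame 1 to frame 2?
0.7×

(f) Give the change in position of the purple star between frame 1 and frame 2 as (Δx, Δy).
(1, 1)

The purple star was at (8, 9) in frame 1 and (9, 10) in frame 2.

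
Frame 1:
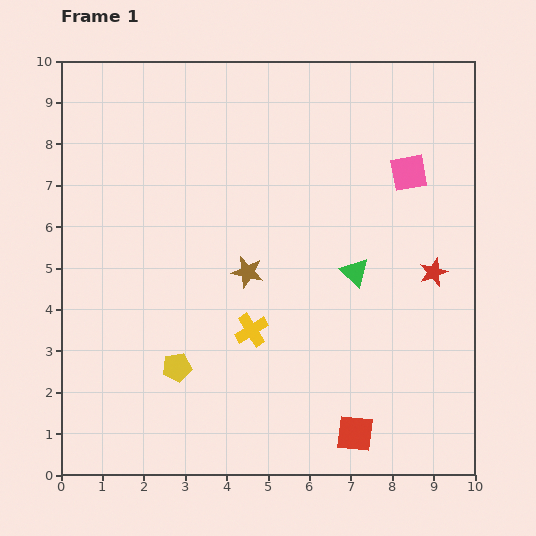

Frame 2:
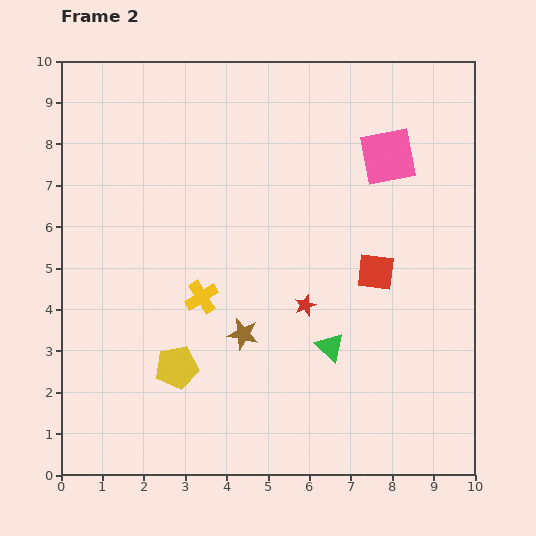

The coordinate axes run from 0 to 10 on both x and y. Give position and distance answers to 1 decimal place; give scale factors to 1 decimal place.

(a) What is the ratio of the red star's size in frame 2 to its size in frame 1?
0.8×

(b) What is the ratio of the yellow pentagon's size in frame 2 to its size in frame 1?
1.5×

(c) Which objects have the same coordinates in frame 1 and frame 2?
the yellow pentagon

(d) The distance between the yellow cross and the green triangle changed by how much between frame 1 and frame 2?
+0.4

Distance in frame 1: 2.9. Distance in frame 2: 3.3.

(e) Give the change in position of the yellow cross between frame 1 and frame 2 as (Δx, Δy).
(-1.2, 0.8)

The yellow cross was at (4.6, 3.5) in frame 1 and (3.4, 4.3) in frame 2.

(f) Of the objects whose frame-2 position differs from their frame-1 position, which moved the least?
the pink square

(moved 0.6)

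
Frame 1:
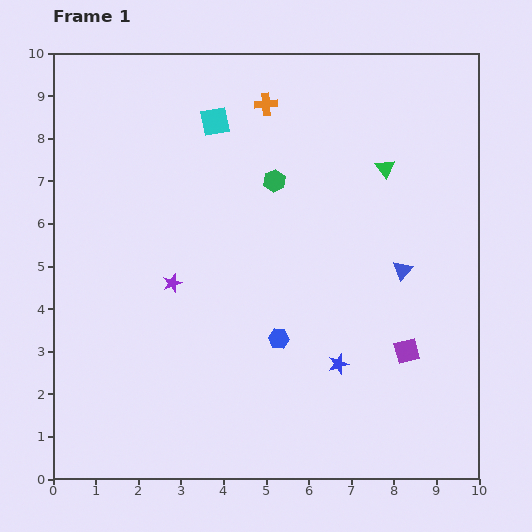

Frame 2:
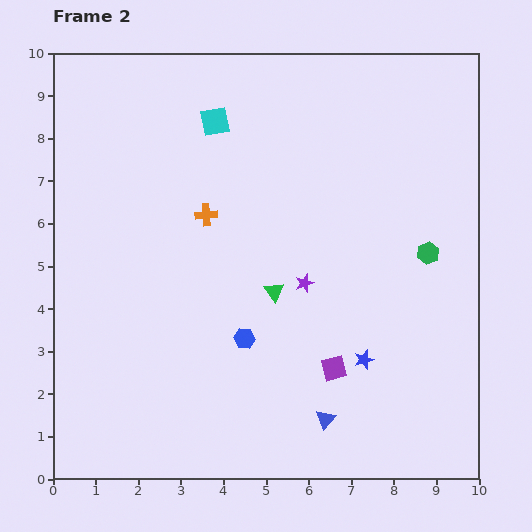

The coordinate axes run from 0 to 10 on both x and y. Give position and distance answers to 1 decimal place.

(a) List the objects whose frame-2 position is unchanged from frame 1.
the cyan square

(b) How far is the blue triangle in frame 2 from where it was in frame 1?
3.9

The blue triangle moved from (8.2, 4.9) to (6.4, 1.4), a distance of √(1.8² + 3.5²) ≈ 3.9.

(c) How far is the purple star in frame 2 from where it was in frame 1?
3.1

The purple star moved from (2.8, 4.6) to (5.9, 4.6), a distance of √(3.1² + 0.0²) ≈ 3.1.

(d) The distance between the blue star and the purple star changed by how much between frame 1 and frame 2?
-2.0

Distance in frame 1: 4.3. Distance in frame 2: 2.3.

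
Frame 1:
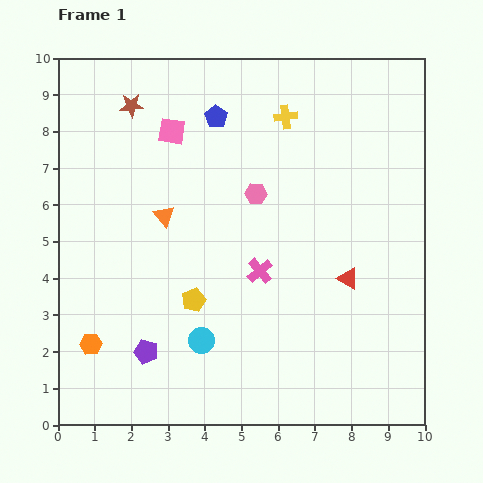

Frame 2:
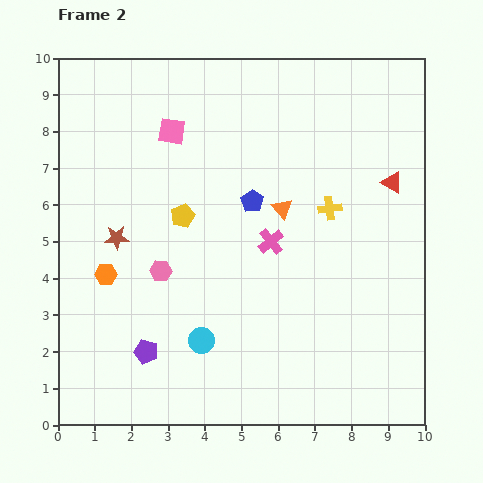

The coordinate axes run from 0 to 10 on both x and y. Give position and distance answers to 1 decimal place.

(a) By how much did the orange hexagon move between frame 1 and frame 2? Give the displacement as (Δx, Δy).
(0.4, 1.9)

The orange hexagon was at (0.9, 2.2) in frame 1 and (1.3, 4.1) in frame 2.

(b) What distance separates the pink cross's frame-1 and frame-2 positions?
0.9

The pink cross moved from (5.5, 4.2) to (5.8, 5.0), a distance of √(0.3² + 0.8²) ≈ 0.9.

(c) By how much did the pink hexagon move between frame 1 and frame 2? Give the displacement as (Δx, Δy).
(-2.6, -2.1)

The pink hexagon was at (5.4, 6.3) in frame 1 and (2.8, 4.2) in frame 2.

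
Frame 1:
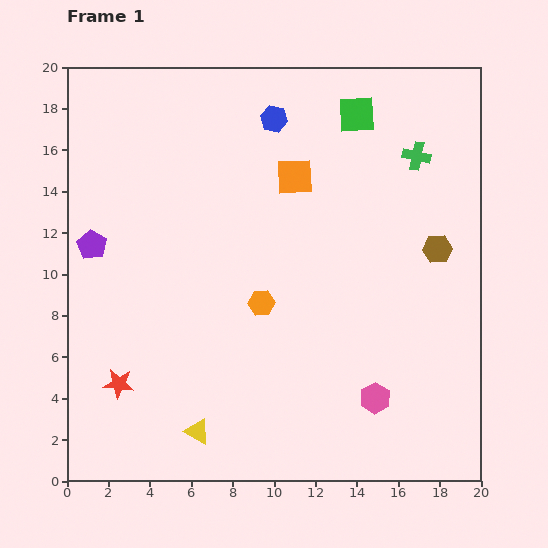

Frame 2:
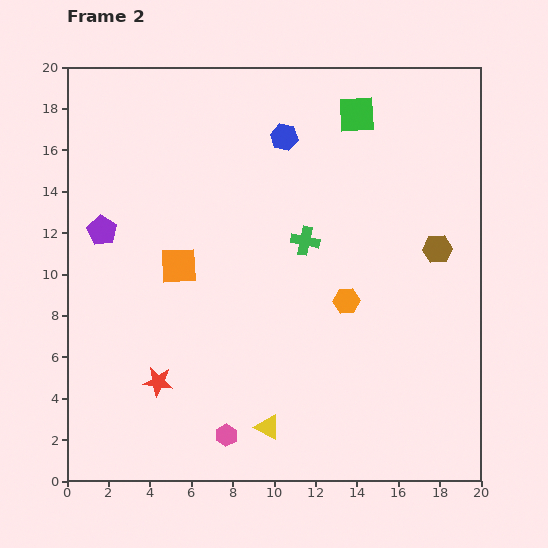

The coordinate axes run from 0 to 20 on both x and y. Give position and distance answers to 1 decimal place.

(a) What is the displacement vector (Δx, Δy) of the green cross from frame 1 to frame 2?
(-5.4, -4.1)

The green cross was at (16.9, 15.7) in frame 1 and (11.5, 11.6) in frame 2.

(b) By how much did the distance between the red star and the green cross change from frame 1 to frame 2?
-8.3

Distance in frame 1: 18.1. Distance in frame 2: 9.8.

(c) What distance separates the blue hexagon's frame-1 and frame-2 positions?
1.0

The blue hexagon moved from (10.0, 17.5) to (10.5, 16.6), a distance of √(0.5² + 0.9²) ≈ 1.0.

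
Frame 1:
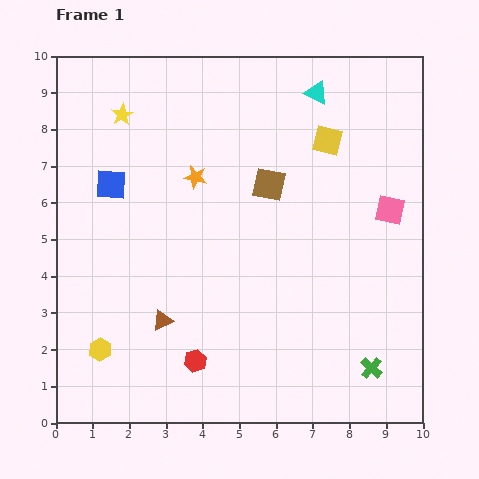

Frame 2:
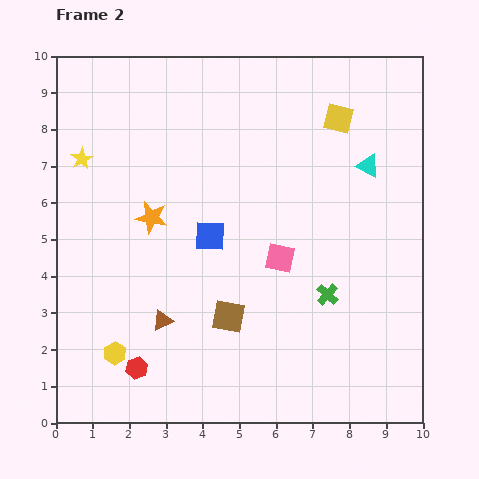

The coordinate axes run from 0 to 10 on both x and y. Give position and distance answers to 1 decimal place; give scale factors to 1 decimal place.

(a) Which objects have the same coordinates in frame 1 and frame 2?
the brown triangle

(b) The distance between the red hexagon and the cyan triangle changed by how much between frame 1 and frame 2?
+0.4

Distance in frame 1: 8.0. Distance in frame 2: 8.4.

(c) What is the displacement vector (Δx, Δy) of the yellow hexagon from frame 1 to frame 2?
(0.4, -0.1)

The yellow hexagon was at (1.2, 2.0) in frame 1 and (1.6, 1.9) in frame 2.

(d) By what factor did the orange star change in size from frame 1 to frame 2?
1.4×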